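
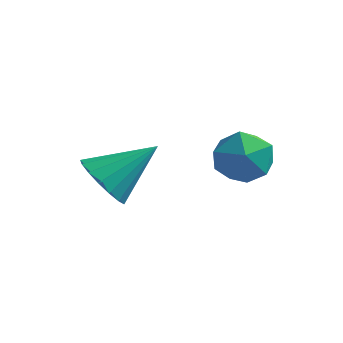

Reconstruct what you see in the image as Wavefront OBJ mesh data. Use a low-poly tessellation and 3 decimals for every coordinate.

v 2.184 0.772 -0.978
v 2.69 1.102 -1.813
v 3.39 -0.342 -0.687
v 3.896 -0.012 -1.522
v 3.818 0.596 -0.694
v 3.072 1.284 -0.874
v 3.008 -0.524 -1.626
v 2.262 0.164 -1.806
v 3.199 0.301 -2.214
v 3.699 0.993 -1.638
v 2.381 -0.233 -0.862
v 2.881 0.459 -0.286
v 0.097 -2.555 -1.331
v 0.687 -2.405 -2.087
v 1.263 -1.485 -0.209
v 0.385 -2.053 -2.109
v 0.018 -1.816 -1.954
v -0.332 -1.748 -1.656
v -0.583 -1.865 -1.283
v -0.678 -2.14 -0.921
v -0.596 -2.511 -0.654
v -0.355 -2.891 -0.541
v -0.01 -3.195 -0.609
v 0.359 -3.352 -0.843
v 0.668 -3.326 -1.189
v 0.846 -3.124 -1.567
v 0.853 -2.792 -1.891
f 1 12 6
f 1 6 2
f 1 2 8
f 1 8 11
f 1 11 12
f 2 6 10
f 6 12 5
f 12 11 3
f 11 8 7
f 8 2 9
f 4 10 5
f 4 5 3
f 4 3 7
f 4 7 9
f 4 9 10
f 5 10 6
f 3 5 12
f 7 3 11
f 9 7 8
f 10 9 2
f 14 13 16
f 14 16 15
f 16 13 17
f 16 17 15
f 17 13 18
f 17 18 15
f 18 13 19
f 18 19 15
f 19 13 20
f 19 20 15
f 20 13 21
f 20 21 15
f 21 13 22
f 21 22 15
f 22 13 23
f 22 23 15
f 23 13 24
f 23 24 15
f 24 13 25
f 24 25 15
f 25 13 26
f 25 26 15
f 26 13 27
f 26 27 15
f 27 13 14
f 27 14 15



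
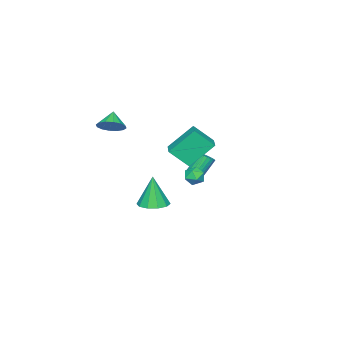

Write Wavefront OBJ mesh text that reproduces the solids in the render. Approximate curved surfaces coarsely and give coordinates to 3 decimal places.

v -2.832 -0.544 -1.465
v -2.392 -0.47 -1.219
v -3.107 -0.101 -0.049
v -3.548 -0.176 -0.295
v -2.429 -0.278 -1.302
v -3.144 0.091 -0.132
v -2.536 -0.132 -1.413
v -3.251 0.236 -0.243
v -2.694 -0.058 -1.534
v -3.409 0.31 -0.364
v -2.876 -0.068 -1.642
v -3.592 0.301 -0.472
v -3.051 -0.16 -1.72
v -3.766 0.208 -0.55
v -3.187 -0.319 -1.753
v -3.903 0.05 -0.583
v -3.263 -0.516 -1.737
v -3.978 -0.148 -0.567
v -3.264 -0.719 -1.674
v -3.979 -0.35 -0.504
v -3.19 -0.891 -1.575
v -3.905 -0.522 -0.405
v -3.055 -1.003 -1.456
v -3.77 -0.635 -0.286
v -2.881 -1.036 -1.34
v -3.596 -0.668 -0.17
v -2.698 -0.984 -1.244
v -3.414 -0.616 -0.075
v -2.539 -0.856 -1.188
v -3.255 -0.488 -0.018
v -2.431 -0.674 -1.179
v -3.146 -0.306 -0.009
v 1.868 2.271 2.166
v 2.379 1.334 3.162
v 0.883 3.197 3.544
v 1.394 2.26 4.539
v 2.826 3 2.361
v 3.337 2.063 3.356
v 1.841 3.926 3.738
v 2.352 2.989 4.734
v 0.523 2.336 0.785
v 0.961 1.895 0.982
v 0.339 1.765 -0.082
v 0.777 1.324 0.115
v 0.213 1.39 0.436
v 0.327 1.743 0.972
v 0.973 1.917 -0.072
v 1.087 2.27 0.464
v 1.239 1.636 0.453
v 0.769 1.311 0.767
v 0.531 2.349 0.133
v 0.061 2.024 0.447
v 1.216 -3.203 3.037
v 1.712 -3.853 3.181
v 0.504 -3.577 3.803
v 1.845 -3.548 3.453
v 1.81 -3.151 3.614
v 1.615 -2.768 3.62
v 1.313 -2.502 3.469
v 0.985 -2.423 3.203
v 0.719 -2.554 2.892
v 0.586 -2.859 2.62
v 0.621 -3.256 2.46
v 0.816 -3.639 2.454
v 1.118 -3.905 2.604
v 1.446 -3.983 2.871
v -2.092 -2.809 -4.184
v -1.577 -3.607 -4.208
v -2.248 -2.971 -2.136
v -1.208 -3.154 -4.144
v -1.177 -2.57 -4.096
v -1.496 -2.077 -4.081
v -2.042 -1.864 -4.106
v -2.608 -2.012 -4.16
v -2.977 -2.464 -4.224
v -3.008 -3.049 -4.272
v -2.689 -3.542 -4.287
v -2.142 -3.755 -4.262
f 2 1 5
f 2 5 3
f 3 5 6
f 3 6 4
f 5 1 7
f 5 7 6
f 6 7 8
f 6 8 4
f 7 1 9
f 7 9 8
f 8 9 10
f 8 10 4
f 9 1 11
f 9 11 10
f 10 11 12
f 10 12 4
f 11 1 13
f 11 13 12
f 12 13 14
f 12 14 4
f 13 1 15
f 13 15 14
f 14 15 16
f 14 16 4
f 15 1 17
f 15 17 16
f 16 17 18
f 16 18 4
f 17 1 19
f 17 19 18
f 18 19 20
f 18 20 4
f 19 1 21
f 19 21 20
f 20 21 22
f 20 22 4
f 21 1 23
f 21 23 22
f 22 23 24
f 22 24 4
f 23 1 25
f 23 25 24
f 24 25 26
f 24 26 4
f 25 1 27
f 25 27 26
f 26 27 28
f 26 28 4
f 27 1 29
f 27 29 28
f 28 29 30
f 28 30 4
f 29 1 31
f 29 31 30
f 30 31 32
f 30 32 4
f 31 1 2
f 31 2 32
f 32 2 3
f 32 3 4
f 34 36 33
f 37 34 33
f 33 36 35
f 35 37 33
f 34 40 36
f 38 34 37
f 38 40 34
f 36 40 35
f 39 37 35
f 35 40 39
f 39 38 37
f 40 38 39
f 41 52 46
f 41 46 42
f 41 42 48
f 41 48 51
f 41 51 52
f 42 46 50
f 46 52 45
f 52 51 43
f 51 48 47
f 48 42 49
f 44 50 45
f 44 45 43
f 44 43 47
f 44 47 49
f 44 49 50
f 45 50 46
f 43 45 52
f 47 43 51
f 49 47 48
f 50 49 42
f 54 53 56
f 54 56 55
f 56 53 57
f 56 57 55
f 57 53 58
f 57 58 55
f 58 53 59
f 58 59 55
f 59 53 60
f 59 60 55
f 60 53 61
f 60 61 55
f 61 53 62
f 61 62 55
f 62 53 63
f 62 63 55
f 63 53 64
f 63 64 55
f 64 53 65
f 64 65 55
f 65 53 66
f 65 66 55
f 66 53 54
f 66 54 55
f 68 67 70
f 68 70 69
f 70 67 71
f 70 71 69
f 71 67 72
f 71 72 69
f 72 67 73
f 72 73 69
f 73 67 74
f 73 74 69
f 74 67 75
f 74 75 69
f 75 67 76
f 75 76 69
f 76 67 77
f 76 77 69
f 77 67 78
f 77 78 69
f 78 67 68
f 78 68 69



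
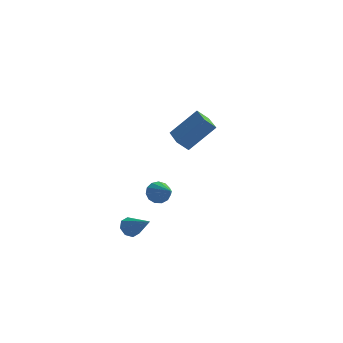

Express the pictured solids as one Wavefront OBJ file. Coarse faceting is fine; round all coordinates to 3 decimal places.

v 0.376 -0.704 -4.273
v 0.686 -0.924 -4.86
v 1.844 -1.056 -3.367
v 0.758 -0.4 -4.774
v 0.607 -0.054 -4.394
v 0.32 -0.089 -3.943
v 0.066 -0.484 -3.685
v -0.006 -1.008 -3.771
v 0.145 -1.354 -4.151
v 0.432 -1.319 -4.602
v 2.115 0.545 2.72
v 3.212 1.532 4.241
v 2.578 0.996 2.093
v 3.674 1.984 3.615
v 3.306 -0.724 2.685
v 4.402 0.264 4.207
v 3.768 -0.272 2.059
v 4.865 0.715 3.58
v -0.833 4.174 -3.712
v -0.377 4.454 -4.307
v 0.493 3.426 -3.048
v -0.365 4.765 -3.98
v -0.502 4.888 -3.569
v -0.743 4.784 -3.203
v -1.013 4.487 -2.998
v -1.226 4.09 -3.021
v -1.314 3.72 -3.262
v -1.249 3.494 -3.647
v -1.052 3.484 -4.052
v -0.785 3.692 -4.349
v -0.533 4.054 -4.444
f 2 1 4
f 2 4 3
f 4 1 5
f 4 5 3
f 5 1 6
f 5 6 3
f 6 1 7
f 6 7 3
f 7 1 8
f 7 8 3
f 8 1 9
f 8 9 3
f 9 1 10
f 9 10 3
f 10 1 2
f 10 2 3
f 12 14 11
f 15 12 11
f 11 14 13
f 13 15 11
f 12 18 14
f 16 12 15
f 16 18 12
f 14 18 13
f 17 15 13
f 13 18 17
f 17 16 15
f 18 16 17
f 20 19 22
f 20 22 21
f 22 19 23
f 22 23 21
f 23 19 24
f 23 24 21
f 24 19 25
f 24 25 21
f 25 19 26
f 25 26 21
f 26 19 27
f 26 27 21
f 27 19 28
f 27 28 21
f 28 19 29
f 28 29 21
f 29 19 30
f 29 30 21
f 30 19 31
f 30 31 21
f 31 19 20
f 31 20 21



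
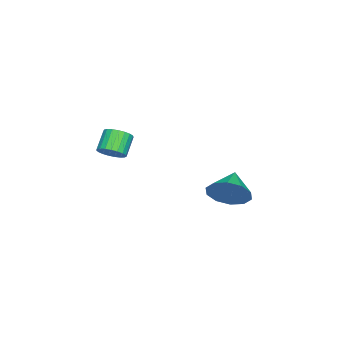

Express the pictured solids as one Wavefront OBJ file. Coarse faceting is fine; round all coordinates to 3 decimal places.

v 0.243 3.958 -0.259
v 0.639 3.425 0.475
v -0.983 3.842 0.319
v 0.66 4.015 0.637
v 0.521 4.583 0.457
v 0.276 4.912 0.003
v 0.018 4.877 -0.55
v -0.154 4.491 -0.993
v -0.174 3.902 -1.155
v -0.036 3.334 -0.975
v 0.21 3.004 -0.521
v 0.467 3.039 0.032
v -0.4 -1.402 0.826
v -0.041 -0.981 1.186
v -0.842 -0.957 1.955
v -1.2 -1.378 1.594
v -0.187 -0.811 1.029
v -0.988 -0.787 1.797
v -0.37 -0.743 0.836
v -1.171 -0.719 1.604
v -0.558 -0.788 0.641
v -1.359 -0.765 1.41
v -0.719 -0.94 0.479
v -1.52 -0.917 1.247
v -0.824 -1.172 0.376
v -1.625 -1.148 1.144
v -0.856 -1.444 0.351
v -1.657 -1.42 1.12
v -0.809 -1.708 0.408
v -1.61 -1.684 1.177
v -0.691 -1.919 0.538
v -1.492 -1.895 1.306
v -0.523 -2.041 0.717
v -1.324 -2.017 1.485
v -0.333 -2.053 0.915
v -1.134 -2.029 1.683
v -0.155 -1.951 1.098
v -0.956 -1.928 1.866
v -0.019 -1.755 1.233
v -0.82 -1.731 2.002
v 0.051 -1.498 1.298
v -0.75 -1.474 2.067
v 0.043 -1.224 1.282
v -0.758 -1.2 2.05
f 2 1 4
f 2 4 3
f 4 1 5
f 4 5 3
f 5 1 6
f 5 6 3
f 6 1 7
f 6 7 3
f 7 1 8
f 7 8 3
f 8 1 9
f 8 9 3
f 9 1 10
f 9 10 3
f 10 1 11
f 10 11 3
f 11 1 12
f 11 12 3
f 12 1 2
f 12 2 3
f 14 13 17
f 14 17 15
f 15 17 18
f 15 18 16
f 17 13 19
f 17 19 18
f 18 19 20
f 18 20 16
f 19 13 21
f 19 21 20
f 20 21 22
f 20 22 16
f 21 13 23
f 21 23 22
f 22 23 24
f 22 24 16
f 23 13 25
f 23 25 24
f 24 25 26
f 24 26 16
f 25 13 27
f 25 27 26
f 26 27 28
f 26 28 16
f 27 13 29
f 27 29 28
f 28 29 30
f 28 30 16
f 29 13 31
f 29 31 30
f 30 31 32
f 30 32 16
f 31 13 33
f 31 33 32
f 32 33 34
f 32 34 16
f 33 13 35
f 33 35 34
f 34 35 36
f 34 36 16
f 35 13 37
f 35 37 36
f 36 37 38
f 36 38 16
f 37 13 39
f 37 39 38
f 38 39 40
f 38 40 16
f 39 13 41
f 39 41 40
f 40 41 42
f 40 42 16
f 41 13 43
f 41 43 42
f 42 43 44
f 42 44 16
f 43 13 14
f 43 14 44
f 44 14 15
f 44 15 16



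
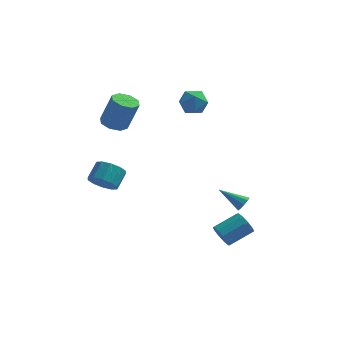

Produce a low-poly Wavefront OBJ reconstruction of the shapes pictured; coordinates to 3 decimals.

v -0.692 1.308 3.389
v -0.007 1.596 2.82
v 0.327 0.604 4.26
v 1.012 0.892 3.691
v 0.555 1.511 4.224
v -0.075 1.946 3.685
v 0.395 0.254 3.395
v -0.235 0.689 2.856
v 0.665 0.945 2.824
v 0.764 1.721 3.336
v -0.444 0.479 3.744
v -0.345 1.255 4.256
v 3.159 0.33 -3.945
v 3.401 0.115 -3.5
v 1.701 0.53 -3.055
v 3.449 0.488 -3.505
v 3.362 0.787 -3.716
v 3.179 0.872 -4.034
v 2.988 0.704 -4.31
v 2.876 0.36 -4.416
v 2.897 0.002 -4.301
v 3.041 -0.202 -4.019
v 3.24 -0.157 -3.703
v -4.181 0.293 1.86
v -3.395 0.212 1.575
v -2.713 0.227 3.455
v -3.499 0.307 3.74
v -3.573 0.827 1.635
v -2.891 0.842 3.515
v -4.108 1.129 1.827
v -3.425 1.143 3.707
v -4.685 0.941 2.038
v -4.002 0.955 3.918
v -4.967 0.373 2.145
v -4.285 0.388 4.025
v -4.789 -0.242 2.085
v -4.107 -0.227 3.965
v -4.255 -0.543 1.893
v -3.572 -0.529 3.773
v -3.678 -0.355 1.682
v -2.995 -0.341 3.562
v 2.481 -3.59 -4.166
v 2.887 -3.63 -4.819
v 4.086 -2.75 -4.127
v 3.679 -2.71 -3.474
v 2.613 -3.241 -4.839
v 3.812 -2.361 -4.147
v 2.289 -2.985 -4.603
v 3.488 -2.106 -3.911
v 2.038 -2.96 -4.199
v 3.237 -2.081 -3.507
v 1.956 -3.176 -3.783
v 3.155 -2.297 -3.091
v 2.074 -3.55 -3.513
v 3.273 -2.67 -2.821
v 2.348 -3.939 -3.493
v 3.547 -3.059 -2.801
v 2.672 -4.194 -3.729
v 3.871 -3.315 -3.037
v 2.923 -4.219 -4.133
v 4.122 -3.34 -3.441
v 3.005 -4.003 -4.549
v 4.204 -3.124 -3.857
v -3.895 -4.134 -0.334
v -3.277 -4.652 0.066
v -2.988 -3.744 0.795
v -3.605 -3.226 0.394
v -3.032 -4.39 -0.359
v -2.742 -3.481 0.37
v -3.117 -4.03 -0.774
v -2.827 -3.121 -0.046
v -3.498 -3.71 -1.022
v -3.209 -2.801 -0.293
v -4.032 -3.552 -1.006
v -3.742 -2.643 -0.278
v -4.512 -3.616 -0.735
v -4.223 -2.708 -0.006
v -4.758 -3.879 -0.31
v -4.468 -2.97 0.419
v -4.673 -4.239 0.106
v -4.383 -3.33 0.834
v -4.291 -4.559 0.353
v -4.002 -3.65 1.082
v -3.758 -4.717 0.338
v -3.468 -3.808 1.066
f 1 12 6
f 1 6 2
f 1 2 8
f 1 8 11
f 1 11 12
f 2 6 10
f 6 12 5
f 12 11 3
f 11 8 7
f 8 2 9
f 4 10 5
f 4 5 3
f 4 3 7
f 4 7 9
f 4 9 10
f 5 10 6
f 3 5 12
f 7 3 11
f 9 7 8
f 10 9 2
f 14 13 16
f 14 16 15
f 16 13 17
f 16 17 15
f 17 13 18
f 17 18 15
f 18 13 19
f 18 19 15
f 19 13 20
f 19 20 15
f 20 13 21
f 20 21 15
f 21 13 22
f 21 22 15
f 22 13 23
f 22 23 15
f 23 13 14
f 23 14 15
f 25 24 28
f 25 28 26
f 26 28 29
f 26 29 27
f 28 24 30
f 28 30 29
f 29 30 31
f 29 31 27
f 30 24 32
f 30 32 31
f 31 32 33
f 31 33 27
f 32 24 34
f 32 34 33
f 33 34 35
f 33 35 27
f 34 24 36
f 34 36 35
f 35 36 37
f 35 37 27
f 36 24 38
f 36 38 37
f 37 38 39
f 37 39 27
f 38 24 40
f 38 40 39
f 39 40 41
f 39 41 27
f 40 24 25
f 40 25 41
f 41 25 26
f 41 26 27
f 43 42 46
f 43 46 44
f 44 46 47
f 44 47 45
f 46 42 48
f 46 48 47
f 47 48 49
f 47 49 45
f 48 42 50
f 48 50 49
f 49 50 51
f 49 51 45
f 50 42 52
f 50 52 51
f 51 52 53
f 51 53 45
f 52 42 54
f 52 54 53
f 53 54 55
f 53 55 45
f 54 42 56
f 54 56 55
f 55 56 57
f 55 57 45
f 56 42 58
f 56 58 57
f 57 58 59
f 57 59 45
f 58 42 60
f 58 60 59
f 59 60 61
f 59 61 45
f 60 42 62
f 60 62 61
f 61 62 63
f 61 63 45
f 62 42 43
f 62 43 63
f 63 43 44
f 63 44 45
f 65 64 68
f 65 68 66
f 66 68 69
f 66 69 67
f 68 64 70
f 68 70 69
f 69 70 71
f 69 71 67
f 70 64 72
f 70 72 71
f 71 72 73
f 71 73 67
f 72 64 74
f 72 74 73
f 73 74 75
f 73 75 67
f 74 64 76
f 74 76 75
f 75 76 77
f 75 77 67
f 76 64 78
f 76 78 77
f 77 78 79
f 77 79 67
f 78 64 80
f 78 80 79
f 79 80 81
f 79 81 67
f 80 64 82
f 80 82 81
f 81 82 83
f 81 83 67
f 82 64 84
f 82 84 83
f 83 84 85
f 83 85 67
f 84 64 65
f 84 65 85
f 85 65 66
f 85 66 67



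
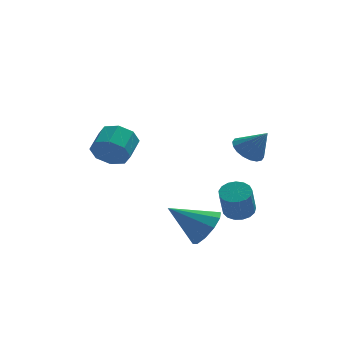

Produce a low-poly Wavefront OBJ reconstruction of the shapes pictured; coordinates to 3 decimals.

v -3.698 1.965 -0.5
v -3.011 1.943 -1.241
v -2.436 3.033 -0.74
v -3.122 3.055 0
v -3.635 2.359 -1.428
v -3.06 3.448 -0.928
v -4.296 2.544 -1.072
v -3.721 3.634 -0.572
v -4.606 2.39 -0.381
v -4.031 3.48 0.12
v -4.384 1.987 0.24
v -3.809 3.077 0.741
v -3.76 1.572 0.428
v -3.185 2.661 0.928
v -3.099 1.386 0.072
v -2.524 2.476 0.572
v -2.789 1.54 -0.62
v -2.214 2.63 -0.119
v 1.802 -3.226 1.724
v 2.494 -3.323 1.24
v 2.558 -3.694 2.896
v 2.525 -2.966 1.361
v 2.414 -2.661 1.555
v 2.181 -2.468 1.782
v 1.874 -2.425 1.998
v 1.552 -2.541 2.16
v 1.279 -2.792 2.235
v 1.111 -3.13 2.209
v 1.079 -3.486 2.088
v 1.19 -3.792 1.894
v 1.423 -3.985 1.667
v 1.731 -4.028 1.451
v 2.052 -3.912 1.289
v 2.325 -3.661 1.214
v 1.996 -0.404 -3.515
v 2.758 -0.525 -3.405
v 2.447 -1.138 -1.916
v 1.684 -1.016 -2.025
v 2.703 -0.18 -3.274
v 2.392 -0.792 -1.785
v 2.486 0.114 -3.199
v 2.175 -0.498 -1.71
v 2.157 0.29 -3.196
v 1.845 -0.323 -1.707
v 1.79 0.306 -3.266
v 1.479 -0.306 -1.776
v 1.471 0.16 -3.392
v 1.159 -0.452 -1.903
v 1.272 -0.115 -3.547
v 0.96 -0.727 -2.058
v 1.239 -0.457 -3.695
v 0.927 -1.069 -2.206
v 1.379 -0.786 -3.801
v 1.067 -1.398 -2.312
v 1.66 -1.028 -3.841
v 1.349 -1.64 -2.352
v 2.019 -1.127 -3.807
v 1.707 -1.739 -2.318
v 2.372 -1.06 -3.706
v 2.06 -1.672 -2.216
v 2.639 -0.843 -3.561
v 2.327 -1.455 -2.071
v 0.032 -2.932 -3.243
v 0.537 -3.419 -2.396
v -1.672 -2.568 -2.017
v 0.69 -2.757 -2.379
v 0.592 -2.161 -2.692
v 0.28 -1.86 -3.216
v -0.127 -1.969 -3.75
v -0.473 -2.445 -4.09
v -0.626 -3.107 -4.106
v -0.528 -3.702 -3.793
v -0.216 -4.003 -3.269
v 0.191 -3.895 -2.736
f 2 1 5
f 2 5 3
f 3 5 6
f 3 6 4
f 5 1 7
f 5 7 6
f 6 7 8
f 6 8 4
f 7 1 9
f 7 9 8
f 8 9 10
f 8 10 4
f 9 1 11
f 9 11 10
f 10 11 12
f 10 12 4
f 11 1 13
f 11 13 12
f 12 13 14
f 12 14 4
f 13 1 15
f 13 15 14
f 14 15 16
f 14 16 4
f 15 1 17
f 15 17 16
f 16 17 18
f 16 18 4
f 17 1 2
f 17 2 18
f 18 2 3
f 18 3 4
f 20 19 22
f 20 22 21
f 22 19 23
f 22 23 21
f 23 19 24
f 23 24 21
f 24 19 25
f 24 25 21
f 25 19 26
f 25 26 21
f 26 19 27
f 26 27 21
f 27 19 28
f 27 28 21
f 28 19 29
f 28 29 21
f 29 19 30
f 29 30 21
f 30 19 31
f 30 31 21
f 31 19 32
f 31 32 21
f 32 19 33
f 32 33 21
f 33 19 34
f 33 34 21
f 34 19 20
f 34 20 21
f 36 35 39
f 36 39 37
f 37 39 40
f 37 40 38
f 39 35 41
f 39 41 40
f 40 41 42
f 40 42 38
f 41 35 43
f 41 43 42
f 42 43 44
f 42 44 38
f 43 35 45
f 43 45 44
f 44 45 46
f 44 46 38
f 45 35 47
f 45 47 46
f 46 47 48
f 46 48 38
f 47 35 49
f 47 49 48
f 48 49 50
f 48 50 38
f 49 35 51
f 49 51 50
f 50 51 52
f 50 52 38
f 51 35 53
f 51 53 52
f 52 53 54
f 52 54 38
f 53 35 55
f 53 55 54
f 54 55 56
f 54 56 38
f 55 35 57
f 55 57 56
f 56 57 58
f 56 58 38
f 57 35 59
f 57 59 58
f 58 59 60
f 58 60 38
f 59 35 61
f 59 61 60
f 60 61 62
f 60 62 38
f 61 35 36
f 61 36 62
f 62 36 37
f 62 37 38
f 64 63 66
f 64 66 65
f 66 63 67
f 66 67 65
f 67 63 68
f 67 68 65
f 68 63 69
f 68 69 65
f 69 63 70
f 69 70 65
f 70 63 71
f 70 71 65
f 71 63 72
f 71 72 65
f 72 63 73
f 72 73 65
f 73 63 74
f 73 74 65
f 74 63 64
f 74 64 65



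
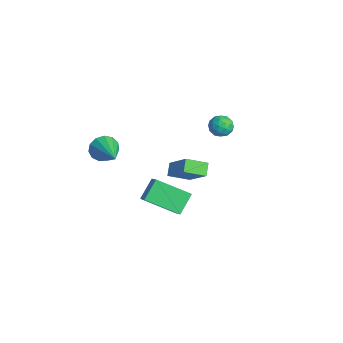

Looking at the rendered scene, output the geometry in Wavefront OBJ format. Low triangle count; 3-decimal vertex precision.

v -1.107 1.619 3.362
v -0.692 1.294 3.797
v -1.968 1.406 4.023
v -1.553 1.081 4.458
v -1.507 1.759 4.383
v -0.975 1.89 3.975
v -1.685 0.81 3.845
v -1.153 0.941 3.437
v -1.05 0.794 4.096
v -0.94 1.38 4.429
v -1.72 1.32 3.391
v -1.61 1.906 3.724
v -0.824 1.475 3.522
v -1.836 1.225 4.298
v -1.809 1.623 4.254
v -1.565 1.432 4.51
v -0.99 1.826 3.626
v -0.746 1.635 3.882
v -1.225 1.908 4.226
v -1.914 1.065 3.938
v -1.67 0.874 4.194
v -1.095 1.268 3.31
v -0.851 1.077 3.566
v -1.435 0.792 3.594
v -0.791 0.99 3.953
v -1.297 0.865 4.341
v -1.374 0.705 3.981
v -1.061 0.783 3.741
v -0.726 1.335 4.149
v -1.232 1.21 4.537
v -1.204 1.608 4.493
v -0.892 1.686 4.253
v -0.936 1.041 4.324
v -1.428 1.49 3.283
v -1.934 1.365 3.671
v -1.768 1.014 3.567
v -1.456 1.092 3.327
v -1.363 1.835 3.479
v -1.869 1.71 3.867
v -1.599 1.917 4.079
v -1.286 1.995 3.839
v -1.724 1.659 3.496
v 2.34 -4.155 3.049
v 1.795 -3.345 3.86
v 1.33 -3.985 2.2
v 0.785 -3.174 3.011
v 3.275 -2.706 2.229
v 2.73 -1.895 3.04
v 2.265 -2.535 1.38
v 1.72 -1.725 2.191
v -4.747 -3.652 0.983
v -4.487 -4.012 0.293
v -2.773 -3.748 1.777
v -4.439 -3.557 0.229
v -4.489 -3.132 0.404
v -4.621 -2.873 0.763
v -4.793 -2.861 1.191
v -4.95 -3.1 1.554
v -5.043 -3.515 1.735
v -5.042 -3.973 1.677
v -4.947 -4.33 1.399
v -4.789 -4.471 0.989
v -4.617 -4.353 0.576
v -2.274 0.08 -0.772
v -2.536 -1.042 -0.286
v -2.817 0.415 -0.289
v -3.078 -0.706 0.197
v -0.802 0.366 0.683
v -1.063 -0.755 1.169
v -1.344 0.702 1.166
v -1.606 -0.42 1.652
f 1 38 17
f 38 12 41
f 17 41 6
f 38 41 17
f 1 17 13
f 17 6 18
f 13 18 2
f 17 18 13
f 1 13 22
f 13 2 23
f 22 23 8
f 13 23 22
f 1 22 34
f 22 8 37
f 34 37 11
f 22 37 34
f 1 34 38
f 34 11 42
f 38 42 12
f 34 42 38
f 2 18 29
f 18 6 32
f 29 32 10
f 18 32 29
f 6 41 19
f 41 12 40
f 19 40 5
f 41 40 19
f 12 42 39
f 42 11 35
f 39 35 3
f 42 35 39
f 11 37 36
f 37 8 24
f 36 24 7
f 37 24 36
f 8 23 28
f 23 2 25
f 28 25 9
f 23 25 28
f 4 30 16
f 30 10 31
f 16 31 5
f 30 31 16
f 4 16 14
f 16 5 15
f 14 15 3
f 16 15 14
f 4 14 21
f 14 3 20
f 21 20 7
f 14 20 21
f 4 21 26
f 21 7 27
f 26 27 9
f 21 27 26
f 4 26 30
f 26 9 33
f 30 33 10
f 26 33 30
f 5 31 19
f 31 10 32
f 19 32 6
f 31 32 19
f 3 15 39
f 15 5 40
f 39 40 12
f 15 40 39
f 7 20 36
f 20 3 35
f 36 35 11
f 20 35 36
f 9 27 28
f 27 7 24
f 28 24 8
f 27 24 28
f 10 33 29
f 33 9 25
f 29 25 2
f 33 25 29
f 44 46 43
f 47 44 43
f 43 46 45
f 45 47 43
f 44 50 46
f 48 44 47
f 48 50 44
f 46 50 45
f 49 47 45
f 45 50 49
f 49 48 47
f 50 48 49
f 52 51 54
f 52 54 53
f 54 51 55
f 54 55 53
f 55 51 56
f 55 56 53
f 56 51 57
f 56 57 53
f 57 51 58
f 57 58 53
f 58 51 59
f 58 59 53
f 59 51 60
f 59 60 53
f 60 51 61
f 60 61 53
f 61 51 62
f 61 62 53
f 62 51 63
f 62 63 53
f 63 51 52
f 63 52 53
f 65 67 64
f 68 65 64
f 64 67 66
f 66 68 64
f 65 71 67
f 69 65 68
f 69 71 65
f 67 71 66
f 70 68 66
f 66 71 70
f 70 69 68
f 71 69 70



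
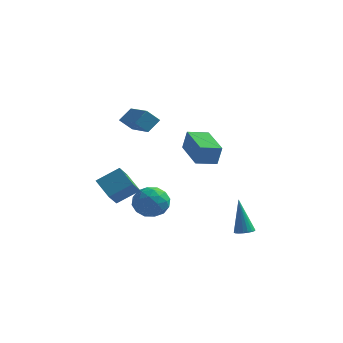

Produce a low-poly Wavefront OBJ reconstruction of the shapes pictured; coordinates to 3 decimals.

v -2.951 -0.354 -1.938
v -3.999 0.292 -1.173
v -2.964 0.607 -2.767
v -4.012 1.253 -2.002
v -1.908 0.367 -1.118
v -2.956 1.013 -0.353
v -1.921 1.328 -1.947
v -2.969 1.974 -1.182
v 3.851 1.491 -4.014
v 4.398 1.525 -3.898
v 3.389 1.789 -1.926
v 4.336 1.762 -3.946
v 4.179 1.945 -4.007
v 3.956 2.038 -4.069
v 3.713 2.023 -4.121
v 3.497 1.902 -4.152
v 3.351 1.7 -4.155
v 3.305 1.456 -4.131
v 3.366 1.219 -4.083
v 3.524 1.036 -4.022
v 3.747 0.943 -3.959
v 3.99 0.959 -3.908
v 4.206 1.079 -3.877
v 4.351 1.282 -3.874
v -0.044 2.508 1.045
v 0.232 2.48 2.203
v 0.838 3.314 0.854
v 1.115 3.285 2.011
v 1.365 0.875 0.669
v 1.642 0.846 1.826
v 2.248 1.68 0.477
v 2.524 1.652 1.635
v -0.564 -0.695 3.115
v -1.125 -1.077 3.794
v -2.077 0.702 2.654
v -2.637 0.32 3.333
v -0.183 -0.06 3.787
v -0.743 -0.442 4.466
v -1.695 1.337 3.326
v -2.256 0.955 4.005
v -2.58 1.83 -2.709
v -2.247 2.308 -3.622
v -0.913 1.532 -2.258
v -0.58 2.01 -3.171
v -1.039 2.6 -2.387
v -2.069 2.784 -2.666
v -1.091 1.056 -3.214
v -2.121 1.24 -3.493
v -1.327 1.829 -3.934
v -1.294 2.784 -3.423
v -1.866 1.056 -2.457
v -1.833 2.011 -1.946
v -2.56 2.095 -3.206
v -0.6 1.745 -2.674
v -0.87 2.091 -2.214
v -0.674 2.372 -2.75
v -2.455 2.375 -2.643
v -2.259 2.656 -3.18
v -1.549 2.828 -2.454
v -0.901 1.184 -2.7
v -0.705 1.465 -3.237
v -2.486 1.468 -3.13
v -2.29 1.749 -3.666
v -1.611 1.012 -3.426
v -1.823 2.095 -3.926
v -0.843 1.919 -3.66
v -1.144 1.359 -3.685
v -1.749 1.467 -3.85
v -1.804 2.656 -3.625
v -0.824 2.48 -3.36
v -1.094 2.827 -2.899
v -1.699 2.936 -3.063
v -1.263 2.374 -3.808
v -2.336 1.36 -2.52
v -1.356 1.184 -2.255
v -1.461 0.904 -2.817
v -2.066 1.013 -2.981
v -2.317 1.921 -2.22
v -1.337 1.745 -1.954
v -1.411 2.373 -2.03
v -2.016 2.481 -2.195
v -1.897 1.466 -2.072
f 2 4 1
f 5 2 1
f 1 4 3
f 3 5 1
f 2 8 4
f 6 2 5
f 6 8 2
f 4 8 3
f 7 5 3
f 3 8 7
f 7 6 5
f 8 6 7
f 10 9 12
f 10 12 11
f 12 9 13
f 12 13 11
f 13 9 14
f 13 14 11
f 14 9 15
f 14 15 11
f 15 9 16
f 15 16 11
f 16 9 17
f 16 17 11
f 17 9 18
f 17 18 11
f 18 9 19
f 18 19 11
f 19 9 20
f 19 20 11
f 20 9 21
f 20 21 11
f 21 9 22
f 21 22 11
f 22 9 23
f 22 23 11
f 23 9 24
f 23 24 11
f 24 9 10
f 24 10 11
f 26 28 25
f 29 26 25
f 25 28 27
f 27 29 25
f 26 32 28
f 30 26 29
f 30 32 26
f 28 32 27
f 31 29 27
f 27 32 31
f 31 30 29
f 32 30 31
f 34 36 33
f 37 34 33
f 33 36 35
f 35 37 33
f 34 40 36
f 38 34 37
f 38 40 34
f 36 40 35
f 39 37 35
f 35 40 39
f 39 38 37
f 40 38 39
f 41 78 57
f 78 52 81
f 57 81 46
f 78 81 57
f 41 57 53
f 57 46 58
f 53 58 42
f 57 58 53
f 41 53 62
f 53 42 63
f 62 63 48
f 53 63 62
f 41 62 74
f 62 48 77
f 74 77 51
f 62 77 74
f 41 74 78
f 74 51 82
f 78 82 52
f 74 82 78
f 42 58 69
f 58 46 72
f 69 72 50
f 58 72 69
f 46 81 59
f 81 52 80
f 59 80 45
f 81 80 59
f 52 82 79
f 82 51 75
f 79 75 43
f 82 75 79
f 51 77 76
f 77 48 64
f 76 64 47
f 77 64 76
f 48 63 68
f 63 42 65
f 68 65 49
f 63 65 68
f 44 70 56
f 70 50 71
f 56 71 45
f 70 71 56
f 44 56 54
f 56 45 55
f 54 55 43
f 56 55 54
f 44 54 61
f 54 43 60
f 61 60 47
f 54 60 61
f 44 61 66
f 61 47 67
f 66 67 49
f 61 67 66
f 44 66 70
f 66 49 73
f 70 73 50
f 66 73 70
f 45 71 59
f 71 50 72
f 59 72 46
f 71 72 59
f 43 55 79
f 55 45 80
f 79 80 52
f 55 80 79
f 47 60 76
f 60 43 75
f 76 75 51
f 60 75 76
f 49 67 68
f 67 47 64
f 68 64 48
f 67 64 68
f 50 73 69
f 73 49 65
f 69 65 42
f 73 65 69



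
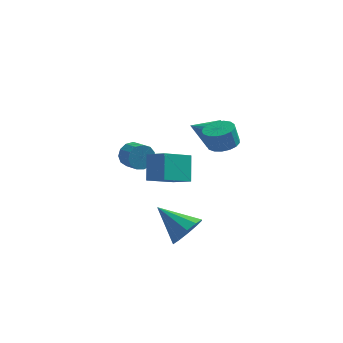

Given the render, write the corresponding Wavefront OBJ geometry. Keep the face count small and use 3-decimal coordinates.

v -2.185 1.701 0.064
v -1.71 1.788 -0.612
v -1.061 0.986 -0.26
v -1.535 0.899 0.416
v -1.532 2.075 -0.288
v -0.883 1.273 0.064
v -1.561 2.242 0.148
v -0.912 1.441 0.5
v -1.788 2.238 0.557
v -1.139 1.437 0.909
v -2.141 2.064 0.809
v -1.492 1.262 1.161
v -2.508 1.774 0.825
v -1.858 0.972 1.177
v -2.772 1.461 0.599
v -2.122 0.659 0.951
v -2.849 1.224 0.204
v -2.2 0.422 0.556
v -2.716 1.138 -0.237
v -2.067 0.337 0.116
v -2.414 1.232 -0.581
v -1.765 0.43 -0.229
v -2.039 1.474 -0.721
v -1.39 0.672 -0.369
v 2.966 -1.018 3.151
v 3.815 -1.133 3.353
v 3.543 -1.137 4.491
v 2.694 -1.022 4.289
v 3.769 -0.714 3.344
v 3.497 -0.719 4.482
v 3.54 -0.365 3.291
v 3.268 -0.37 4.429
v 3.179 -0.166 3.205
v 2.907 -0.17 4.343
v 2.769 -0.161 3.107
v 2.497 -0.166 4.245
v 2.405 -0.353 3.019
v 2.133 -0.357 4.157
v 2.169 -0.697 2.962
v 1.897 -0.701 4.1
v 2.115 -1.115 2.947
v 1.843 -1.119 4.085
v 2.257 -1.51 2.98
v 1.985 -1.514 4.118
v 2.561 -1.793 3.051
v 2.289 -1.797 4.189
v 2.958 -1.898 3.146
v 2.686 -1.902 4.284
v 3.356 -1.801 3.241
v 3.084 -1.806 4.379
v 3.666 -1.525 3.316
v 3.394 -1.53 4.454
v 2.173 2.628 1.424
v 2.572 2.164 2.177
v 0.907 2.532 2.036
v 2.594 2.651 2.298
v 2.503 3.132 2.184
v 2.323 3.477 1.867
v 2.104 3.595 1.431
v 1.903 3.454 0.993
v 1.775 3.091 0.671
v 1.753 2.604 0.55
v 1.844 2.124 0.664
v 2.023 1.778 0.981
v 2.243 1.66 1.417
v 2.444 1.802 1.855
v 1.425 -4.189 -1.563
v 1.896 -4.506 -0.62
v -0.225 -3.291 -0.437
v 2.129 -3.886 -0.774
v 2.093 -3.382 -1.229
v 1.802 -3.186 -1.811
v 1.367 -3.374 -2.299
v 0.954 -3.873 -2.505
v 0.721 -4.493 -2.352
v 0.757 -4.997 -1.897
v 1.048 -5.192 -1.315
v 1.483 -5.005 -0.827
v 0.142 -3.374 1.801
v 0.045 -2.323 3.082
v -0.839 -2.826 1.277
v -0.936 -1.775 2.558
v 1.396 -2.065 0.822
v 1.299 -1.014 2.103
v 0.415 -1.517 0.298
v 0.318 -0.466 1.579
f 2 1 5
f 2 5 3
f 3 5 6
f 3 6 4
f 5 1 7
f 5 7 6
f 6 7 8
f 6 8 4
f 7 1 9
f 7 9 8
f 8 9 10
f 8 10 4
f 9 1 11
f 9 11 10
f 10 11 12
f 10 12 4
f 11 1 13
f 11 13 12
f 12 13 14
f 12 14 4
f 13 1 15
f 13 15 14
f 14 15 16
f 14 16 4
f 15 1 17
f 15 17 16
f 16 17 18
f 16 18 4
f 17 1 19
f 17 19 18
f 18 19 20
f 18 20 4
f 19 1 21
f 19 21 20
f 20 21 22
f 20 22 4
f 21 1 23
f 21 23 22
f 22 23 24
f 22 24 4
f 23 1 2
f 23 2 24
f 24 2 3
f 24 3 4
f 26 25 29
f 26 29 27
f 27 29 30
f 27 30 28
f 29 25 31
f 29 31 30
f 30 31 32
f 30 32 28
f 31 25 33
f 31 33 32
f 32 33 34
f 32 34 28
f 33 25 35
f 33 35 34
f 34 35 36
f 34 36 28
f 35 25 37
f 35 37 36
f 36 37 38
f 36 38 28
f 37 25 39
f 37 39 38
f 38 39 40
f 38 40 28
f 39 25 41
f 39 41 40
f 40 41 42
f 40 42 28
f 41 25 43
f 41 43 42
f 42 43 44
f 42 44 28
f 43 25 45
f 43 45 44
f 44 45 46
f 44 46 28
f 45 25 47
f 45 47 46
f 46 47 48
f 46 48 28
f 47 25 49
f 47 49 48
f 48 49 50
f 48 50 28
f 49 25 51
f 49 51 50
f 50 51 52
f 50 52 28
f 51 25 26
f 51 26 52
f 52 26 27
f 52 27 28
f 54 53 56
f 54 56 55
f 56 53 57
f 56 57 55
f 57 53 58
f 57 58 55
f 58 53 59
f 58 59 55
f 59 53 60
f 59 60 55
f 60 53 61
f 60 61 55
f 61 53 62
f 61 62 55
f 62 53 63
f 62 63 55
f 63 53 64
f 63 64 55
f 64 53 65
f 64 65 55
f 65 53 66
f 65 66 55
f 66 53 54
f 66 54 55
f 68 67 70
f 68 70 69
f 70 67 71
f 70 71 69
f 71 67 72
f 71 72 69
f 72 67 73
f 72 73 69
f 73 67 74
f 73 74 69
f 74 67 75
f 74 75 69
f 75 67 76
f 75 76 69
f 76 67 77
f 76 77 69
f 77 67 78
f 77 78 69
f 78 67 68
f 78 68 69
f 80 82 79
f 83 80 79
f 79 82 81
f 81 83 79
f 80 86 82
f 84 80 83
f 84 86 80
f 82 86 81
f 85 83 81
f 81 86 85
f 85 84 83
f 86 84 85



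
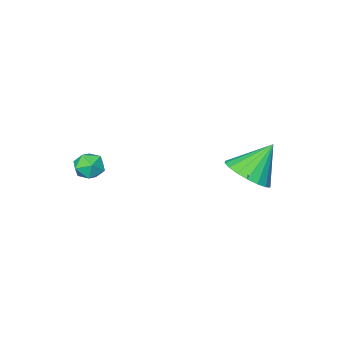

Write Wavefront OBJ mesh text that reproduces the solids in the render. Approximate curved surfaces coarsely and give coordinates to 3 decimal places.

v 3.23 -0.259 -2.318
v 3.549 -0.712 -1.884
v 2.231 -0.768 -2.116
v 2.55 -1.221 -1.682
v 2.489 -0.543 -1.501
v 3.107 -0.229 -1.625
v 2.673 -1.251 -2.375
v 3.291 -0.937 -2.499
v 3.205 -1.326 -1.918
v 3.091 -0.888 -1.378
v 2.689 -0.592 -2.622
v 2.575 -0.154 -2.082
v -1.752 3.093 -2.289
v -0.922 2.993 -1.638
v -2.808 3.307 -0.911
v -0.935 3.457 -1.72
v -1.11 3.849 -1.914
v -1.412 4.092 -2.183
v -1.782 4.137 -2.473
v -2.145 3.975 -2.727
v -2.431 3.639 -2.894
v -2.582 3.194 -2.941
v -2.568 2.73 -2.859
v -2.393 2.338 -2.664
v -2.091 2.095 -2.395
v -1.722 2.05 -2.105
v -1.358 2.212 -1.852
v -1.073 2.548 -1.685
f 1 12 6
f 1 6 2
f 1 2 8
f 1 8 11
f 1 11 12
f 2 6 10
f 6 12 5
f 12 11 3
f 11 8 7
f 8 2 9
f 4 10 5
f 4 5 3
f 4 3 7
f 4 7 9
f 4 9 10
f 5 10 6
f 3 5 12
f 7 3 11
f 9 7 8
f 10 9 2
f 14 13 16
f 14 16 15
f 16 13 17
f 16 17 15
f 17 13 18
f 17 18 15
f 18 13 19
f 18 19 15
f 19 13 20
f 19 20 15
f 20 13 21
f 20 21 15
f 21 13 22
f 21 22 15
f 22 13 23
f 22 23 15
f 23 13 24
f 23 24 15
f 24 13 25
f 24 25 15
f 25 13 26
f 25 26 15
f 26 13 27
f 26 27 15
f 27 13 28
f 27 28 15
f 28 13 14
f 28 14 15



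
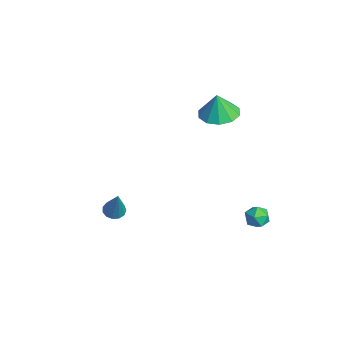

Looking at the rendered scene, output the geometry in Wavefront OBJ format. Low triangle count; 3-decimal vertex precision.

v 2.825 4.034 -2.537
v 3.056 3.643 -3.103
v 1.744 3.597 -2.677
v 1.975 3.206 -3.243
v 2.199 3.041 -2.573
v 2.867 3.311 -2.486
v 1.933 3.929 -3.294
v 2.601 4.199 -3.207
v 2.505 3.578 -3.571
v 2.669 3.03 -3.125
v 2.131 4.21 -2.655
v 2.295 3.662 -2.209
v -1.541 2.827 2.27
v -0.525 3.193 2.264
v -1.479 2.673 3.69
v -0.933 3.716 2.339
v -1.573 3.9 2.387
v -2.201 3.673 2.39
v -2.577 3.124 2.348
v -2.557 2.46 2.275
v -2.15 1.937 2.201
v -1.51 1.753 2.153
v -0.882 1.98 2.149
v -0.506 2.53 2.192
v 1.794 -3.467 -1.186
v 2.169 -3.065 -1.369
v 2.646 -3.473 0.546
v 1.915 -2.903 -1.243
v 1.622 -2.919 -1.099
v 1.384 -3.11 -0.983
v 1.276 -3.414 -0.93
v 1.332 -3.735 -0.959
v 1.535 -3.97 -1.06
v 1.82 -4.046 -1.201
v 2.096 -3.938 -1.337
v 2.277 -3.68 -1.425
v 2.304 -3.355 -1.437
f 1 12 6
f 1 6 2
f 1 2 8
f 1 8 11
f 1 11 12
f 2 6 10
f 6 12 5
f 12 11 3
f 11 8 7
f 8 2 9
f 4 10 5
f 4 5 3
f 4 3 7
f 4 7 9
f 4 9 10
f 5 10 6
f 3 5 12
f 7 3 11
f 9 7 8
f 10 9 2
f 14 13 16
f 14 16 15
f 16 13 17
f 16 17 15
f 17 13 18
f 17 18 15
f 18 13 19
f 18 19 15
f 19 13 20
f 19 20 15
f 20 13 21
f 20 21 15
f 21 13 22
f 21 22 15
f 22 13 23
f 22 23 15
f 23 13 24
f 23 24 15
f 24 13 14
f 24 14 15
f 26 25 28
f 26 28 27
f 28 25 29
f 28 29 27
f 29 25 30
f 29 30 27
f 30 25 31
f 30 31 27
f 31 25 32
f 31 32 27
f 32 25 33
f 32 33 27
f 33 25 34
f 33 34 27
f 34 25 35
f 34 35 27
f 35 25 36
f 35 36 27
f 36 25 37
f 36 37 27
f 37 25 26
f 37 26 27



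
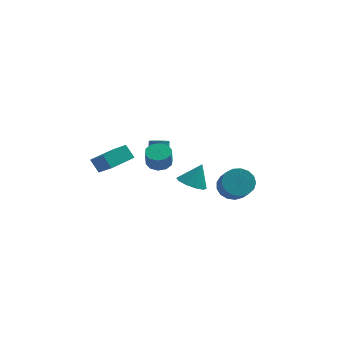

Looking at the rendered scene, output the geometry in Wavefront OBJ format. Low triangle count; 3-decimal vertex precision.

v -1.574 3.596 -3.23
v -0.953 3.803 -3.316
v -1.006 4.411 -2.236
v -1.626 4.204 -2.15
v -1.292 4.122 -3.512
v -1.345 4.73 -2.433
v -1.796 4.133 -3.543
v -1.849 4.741 -2.463
v -2.17 3.829 -3.39
v -2.223 4.437 -2.311
v -2.194 3.389 -3.144
v -2.247 3.997 -2.064
v -1.855 3.07 -2.947
v -1.908 3.678 -1.868
v -1.351 3.059 -2.917
v -1.404 3.667 -1.837
v -0.977 3.363 -3.069
v -1.03 3.971 -1.99
v -3.687 -1.796 -0.953
v -4.254 -1.408 -0.121
v -4.673 -0.645 -2.163
v -5.241 -0.256 -1.33
v -2.499 -0.544 -0.73
v -3.067 -0.155 0.103
v -3.486 0.608 -1.939
v -4.053 0.996 -1.107
v -0.991 -0.54 -0.991
v -0.53 0.1 -0.767
v -0.528 -0.3 0.374
v -0.989 -0.94 0.151
v -1.017 0.234 -0.72
v -1.015 -0.167 0.422
v -1.494 0.071 -0.776
v -1.491 -0.329 0.366
v -1.779 -0.325 -0.914
v -1.776 -0.725 0.228
v -1.763 -0.803 -1.081
v -1.76 -1.203 0.06
v -1.452 -1.18 -1.214
v -1.45 -1.58 -0.073
v -0.965 -1.313 -1.262
v -0.963 -1.714 -0.12
v -0.489 -1.151 -1.206
v -0.486 -1.551 -0.064
v -0.204 -0.755 -1.068
v -0.201 -1.155 0.074
v -0.22 -0.277 -0.9
v -0.217 -0.677 0.241
v 3.556 -1.301 -2.28
v 4.182 -1.746 -2.967
v 4.61 -2.964 -1.786
v 3.984 -2.519 -1.1
v 4.472 -1.421 -2.736
v 4.9 -2.639 -1.555
v 4.552 -1.068 -2.401
v 4.98 -2.286 -1.22
v 4.404 -0.768 -2.038
v 4.832 -1.987 -0.857
v 4.062 -0.591 -1.731
v 4.489 -1.81 -0.55
v 3.603 -0.576 -1.55
v 4.031 -1.795 -0.369
v 3.134 -0.727 -1.536
v 3.562 -1.946 -0.355
v 2.762 -1.01 -1.693
v 3.19 -2.228 -0.512
v 2.571 -1.359 -1.984
v 2.999 -2.578 -0.803
v 2.607 -1.695 -2.343
v 3.034 -2.913 -1.162
v 2.859 -1.94 -2.688
v 3.287 -3.159 -1.507
v 3.271 -2.039 -2.939
v 3.699 -3.258 -1.759
v 3.749 -1.969 -3.04
v 4.177 -3.188 -1.859
v 0.697 1.808 -4.337
v 1.416 2.33 -4.839
v 1.303 2.352 -2.903
v 0.914 2.706 -4.77
v 0.33 2.739 -4.535
v -0.114 2.416 -4.226
v -0.249 1.861 -3.958
v -0.022 1.286 -3.836
v 0.479 0.91 -3.905
v 1.064 0.877 -4.139
v 1.508 1.2 -4.449
v 1.642 1.754 -4.717
f 2 1 5
f 2 5 3
f 3 5 6
f 3 6 4
f 5 1 7
f 5 7 6
f 6 7 8
f 6 8 4
f 7 1 9
f 7 9 8
f 8 9 10
f 8 10 4
f 9 1 11
f 9 11 10
f 10 11 12
f 10 12 4
f 11 1 13
f 11 13 12
f 12 13 14
f 12 14 4
f 13 1 15
f 13 15 14
f 14 15 16
f 14 16 4
f 15 1 17
f 15 17 16
f 16 17 18
f 16 18 4
f 17 1 2
f 17 2 18
f 18 2 3
f 18 3 4
f 20 22 19
f 23 20 19
f 19 22 21
f 21 23 19
f 20 26 22
f 24 20 23
f 24 26 20
f 22 26 21
f 25 23 21
f 21 26 25
f 25 24 23
f 26 24 25
f 28 27 31
f 28 31 29
f 29 31 32
f 29 32 30
f 31 27 33
f 31 33 32
f 32 33 34
f 32 34 30
f 33 27 35
f 33 35 34
f 34 35 36
f 34 36 30
f 35 27 37
f 35 37 36
f 36 37 38
f 36 38 30
f 37 27 39
f 37 39 38
f 38 39 40
f 38 40 30
f 39 27 41
f 39 41 40
f 40 41 42
f 40 42 30
f 41 27 43
f 41 43 42
f 42 43 44
f 42 44 30
f 43 27 45
f 43 45 44
f 44 45 46
f 44 46 30
f 45 27 47
f 45 47 46
f 46 47 48
f 46 48 30
f 47 27 28
f 47 28 48
f 48 28 29
f 48 29 30
f 50 49 53
f 50 53 51
f 51 53 54
f 51 54 52
f 53 49 55
f 53 55 54
f 54 55 56
f 54 56 52
f 55 49 57
f 55 57 56
f 56 57 58
f 56 58 52
f 57 49 59
f 57 59 58
f 58 59 60
f 58 60 52
f 59 49 61
f 59 61 60
f 60 61 62
f 60 62 52
f 61 49 63
f 61 63 62
f 62 63 64
f 62 64 52
f 63 49 65
f 63 65 64
f 64 65 66
f 64 66 52
f 65 49 67
f 65 67 66
f 66 67 68
f 66 68 52
f 67 49 69
f 67 69 68
f 68 69 70
f 68 70 52
f 69 49 71
f 69 71 70
f 70 71 72
f 70 72 52
f 71 49 73
f 71 73 72
f 72 73 74
f 72 74 52
f 73 49 75
f 73 75 74
f 74 75 76
f 74 76 52
f 75 49 50
f 75 50 76
f 76 50 51
f 76 51 52
f 78 77 80
f 78 80 79
f 80 77 81
f 80 81 79
f 81 77 82
f 81 82 79
f 82 77 83
f 82 83 79
f 83 77 84
f 83 84 79
f 84 77 85
f 84 85 79
f 85 77 86
f 85 86 79
f 86 77 87
f 86 87 79
f 87 77 88
f 87 88 79
f 88 77 78
f 88 78 79



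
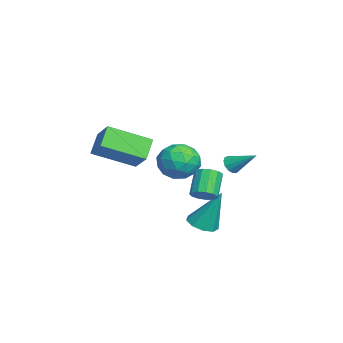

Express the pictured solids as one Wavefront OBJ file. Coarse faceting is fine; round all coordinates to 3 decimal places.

v 2.839 -3.725 0.241
v 1.991 -3.433 1.083
v 2.639 -1.773 -0.638
v 1.791 -1.481 0.204
v 3.809 -3.259 1.056
v 2.961 -2.967 1.898
v 3.609 -1.307 0.177
v 2.761 -1.015 1.019
v 2.438 1.143 -4.202
v 3.055 0.678 -4.094
v 2.722 1.977 -2.218
v 3.21 1.14 -4.311
v 3.004 1.604 -4.476
v 2.533 1.852 -4.513
v 2.018 1.768 -4.404
v 1.699 1.392 -4.2
v 1.726 0.899 -3.997
v 2.086 0.521 -3.889
v 2.611 0.433 -3.928
v 4.08 1.153 -1.845
v 4.471 0.872 -1.438
v 3.59 1.106 -0.429
v 3.2 1.387 -0.835
v 4.56 1.215 -1.441
v 3.679 1.45 -0.431
v 4.496 1.539 -1.571
v 3.615 1.773 -0.562
v 4.301 1.74 -1.789
v 3.42 1.975 -0.779
v 4.035 1.755 -2.024
v 3.154 1.989 -1.015
v 3.784 1.579 -2.202
v 2.903 1.813 -1.193
v 3.627 1.267 -2.267
v 2.746 1.501 -1.258
v 3.614 0.919 -2.198
v 2.733 1.153 -1.188
v 3.749 0.645 -2.016
v 2.868 0.88 -1.007
v 3.989 0.533 -1.78
v 3.108 0.767 -0.771
v 4.258 0.617 -1.565
v 3.378 0.851 -0.556
v -1.938 0.278 -1.565
v -1.421 0.589 -2.49
v -0.379 -0.249 -0.87
v 0.138 0.062 -1.795
v -0.295 0.823 -1.123
v -1.259 1.148 -1.552
v -0.541 -0.808 -1.808
v -1.505 -0.483 -2.237
v -0.558 -0.083 -2.64
v -0.406 0.925 -2.216
v -1.394 -0.585 -1.144
v -1.242 0.423 -0.72
v -1.816 0.48 -2.088
v 0.016 -0.14 -1.272
v -0.238 0.307 -0.877
v 0.066 0.49 -1.42
v -1.721 0.809 -1.537
v -1.417 0.991 -2.081
v -0.755 1.129 -1.277
v -0.383 -0.651 -1.279
v -0.079 -0.469 -1.823
v -1.866 -0.15 -1.94
v -1.562 0.033 -2.483
v -1.045 -0.789 -2.083
v -1.005 0.268 -2.72
v -0.089 -0.042 -2.312
v -0.488 -0.554 -2.32
v -1.054 -0.362 -2.572
v -0.916 0.86 -2.471
v 0.001 0.55 -2.063
v -0.254 0.998 -1.668
v -0.82 1.189 -1.92
v -0.408 0.465 -2.56
v -1.801 -0.21 -1.297
v -0.884 -0.52 -0.889
v -0.98 -0.849 -1.44
v -1.546 -0.658 -1.692
v -1.711 0.382 -1.048
v -0.795 0.072 -0.64
v -0.746 0.702 -0.788
v -1.312 0.894 -1.04
v -1.392 -0.125 -0.8
v -2.131 2.63 -2.37
v -1.946 2.862 -2.833
v -1.489 3.75 -1.55
v -2.226 2.984 -2.78
v -2.476 2.994 -2.597
v -2.617 2.887 -2.342
v -2.603 2.7 -2.096
v -2.44 2.49 -1.937
v -2.179 2.324 -1.915
v -1.903 2.256 -2.038
v -1.699 2.306 -2.267
v -1.633 2.459 -2.528
v -1.725 2.667 -2.739
f 2 4 1
f 5 2 1
f 1 4 3
f 3 5 1
f 2 8 4
f 6 2 5
f 6 8 2
f 4 8 3
f 7 5 3
f 3 8 7
f 7 6 5
f 8 6 7
f 10 9 12
f 10 12 11
f 12 9 13
f 12 13 11
f 13 9 14
f 13 14 11
f 14 9 15
f 14 15 11
f 15 9 16
f 15 16 11
f 16 9 17
f 16 17 11
f 17 9 18
f 17 18 11
f 18 9 19
f 18 19 11
f 19 9 10
f 19 10 11
f 21 20 24
f 21 24 22
f 22 24 25
f 22 25 23
f 24 20 26
f 24 26 25
f 25 26 27
f 25 27 23
f 26 20 28
f 26 28 27
f 27 28 29
f 27 29 23
f 28 20 30
f 28 30 29
f 29 30 31
f 29 31 23
f 30 20 32
f 30 32 31
f 31 32 33
f 31 33 23
f 32 20 34
f 32 34 33
f 33 34 35
f 33 35 23
f 34 20 36
f 34 36 35
f 35 36 37
f 35 37 23
f 36 20 38
f 36 38 37
f 37 38 39
f 37 39 23
f 38 20 40
f 38 40 39
f 39 40 41
f 39 41 23
f 40 20 42
f 40 42 41
f 41 42 43
f 41 43 23
f 42 20 21
f 42 21 43
f 43 21 22
f 43 22 23
f 44 81 60
f 81 55 84
f 60 84 49
f 81 84 60
f 44 60 56
f 60 49 61
f 56 61 45
f 60 61 56
f 44 56 65
f 56 45 66
f 65 66 51
f 56 66 65
f 44 65 77
f 65 51 80
f 77 80 54
f 65 80 77
f 44 77 81
f 77 54 85
f 81 85 55
f 77 85 81
f 45 61 72
f 61 49 75
f 72 75 53
f 61 75 72
f 49 84 62
f 84 55 83
f 62 83 48
f 84 83 62
f 55 85 82
f 85 54 78
f 82 78 46
f 85 78 82
f 54 80 79
f 80 51 67
f 79 67 50
f 80 67 79
f 51 66 71
f 66 45 68
f 71 68 52
f 66 68 71
f 47 73 59
f 73 53 74
f 59 74 48
f 73 74 59
f 47 59 57
f 59 48 58
f 57 58 46
f 59 58 57
f 47 57 64
f 57 46 63
f 64 63 50
f 57 63 64
f 47 64 69
f 64 50 70
f 69 70 52
f 64 70 69
f 47 69 73
f 69 52 76
f 73 76 53
f 69 76 73
f 48 74 62
f 74 53 75
f 62 75 49
f 74 75 62
f 46 58 82
f 58 48 83
f 82 83 55
f 58 83 82
f 50 63 79
f 63 46 78
f 79 78 54
f 63 78 79
f 52 70 71
f 70 50 67
f 71 67 51
f 70 67 71
f 53 76 72
f 76 52 68
f 72 68 45
f 76 68 72
f 87 86 89
f 87 89 88
f 89 86 90
f 89 90 88
f 90 86 91
f 90 91 88
f 91 86 92
f 91 92 88
f 92 86 93
f 92 93 88
f 93 86 94
f 93 94 88
f 94 86 95
f 94 95 88
f 95 86 96
f 95 96 88
f 96 86 97
f 96 97 88
f 97 86 98
f 97 98 88
f 98 86 87
f 98 87 88



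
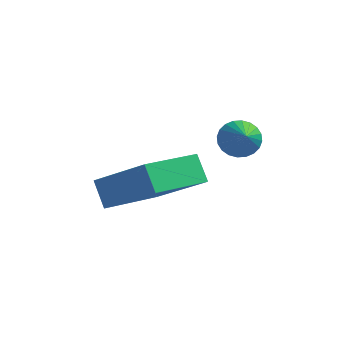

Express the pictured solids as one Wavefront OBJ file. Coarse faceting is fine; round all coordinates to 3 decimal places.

v 0.653 0.056 3.351
v 1.148 0.384 3.438
v 1.047 -0.716 4.029
v 1.009 0.464 3.609
v 0.817 0.482 3.741
v 0.599 0.434 3.814
v 0.39 0.33 3.816
v 0.221 0.183 3.747
v 0.117 0.017 3.619
v 0.095 -0.143 3.449
v 0.158 -0.272 3.265
v 0.297 -0.352 3.093
v 0.489 -0.37 2.961
v 0.707 -0.322 2.889
v 0.916 -0.218 2.887
v 1.085 -0.071 2.955
v 1.189 0.095 3.084
v 1.211 0.255 3.254
v -2.272 -2.985 3.139
v -0.788 -3.365 4.328
v -1.438 -1.347 2.62
v 0.047 -1.727 3.809
v -1.847 -3.413 2.471
v -0.362 -3.793 3.66
v -1.012 -1.775 1.952
v 0.472 -2.155 3.141
f 2 1 4
f 2 4 3
f 4 1 5
f 4 5 3
f 5 1 6
f 5 6 3
f 6 1 7
f 6 7 3
f 7 1 8
f 7 8 3
f 8 1 9
f 8 9 3
f 9 1 10
f 9 10 3
f 10 1 11
f 10 11 3
f 11 1 12
f 11 12 3
f 12 1 13
f 12 13 3
f 13 1 14
f 13 14 3
f 14 1 15
f 14 15 3
f 15 1 16
f 15 16 3
f 16 1 17
f 16 17 3
f 17 1 18
f 17 18 3
f 18 1 2
f 18 2 3
f 20 22 19
f 23 20 19
f 19 22 21
f 21 23 19
f 20 26 22
f 24 20 23
f 24 26 20
f 22 26 21
f 25 23 21
f 21 26 25
f 25 24 23
f 26 24 25



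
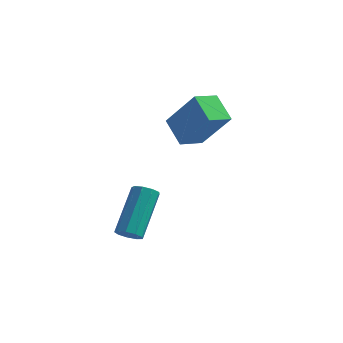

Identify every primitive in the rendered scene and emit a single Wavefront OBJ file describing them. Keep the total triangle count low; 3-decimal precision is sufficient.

v -1.559 -3.996 -2.726
v -1.03 -4.008 -2.693
v -1.092 -2.495 -1.18
v -1.621 -2.484 -1.214
v -1.133 -3.764 -2.941
v -1.196 -2.252 -1.428
v -1.436 -3.629 -3.088
v -1.498 -2.117 -1.576
v -1.796 -3.666 -3.066
v -1.858 -2.153 -1.554
v -2.045 -3.857 -2.885
v -2.107 -2.345 -1.373
v -2.067 -4.114 -2.63
v -2.129 -2.601 -1.117
v -1.851 -4.315 -2.419
v -1.913 -2.802 -0.907
v -1.498 -4.367 -2.353
v -1.561 -2.855 -0.84
v -1.174 -4.246 -2.461
v -1.236 -2.733 -0.948
v -1.854 -0.317 1.31
v -0.619 -0.527 2.869
v -1.394 0.608 1.071
v -0.159 0.398 2.63
v -1.001 -0.938 0.55
v 0.234 -1.148 2.109
v -0.541 -0.013 0.311
v 0.694 -0.223 1.87
f 2 1 5
f 2 5 3
f 3 5 6
f 3 6 4
f 5 1 7
f 5 7 6
f 6 7 8
f 6 8 4
f 7 1 9
f 7 9 8
f 8 9 10
f 8 10 4
f 9 1 11
f 9 11 10
f 10 11 12
f 10 12 4
f 11 1 13
f 11 13 12
f 12 13 14
f 12 14 4
f 13 1 15
f 13 15 14
f 14 15 16
f 14 16 4
f 15 1 17
f 15 17 16
f 16 17 18
f 16 18 4
f 17 1 19
f 17 19 18
f 18 19 20
f 18 20 4
f 19 1 2
f 19 2 20
f 20 2 3
f 20 3 4
f 22 24 21
f 25 22 21
f 21 24 23
f 23 25 21
f 22 28 24
f 26 22 25
f 26 28 22
f 24 28 23
f 27 25 23
f 23 28 27
f 27 26 25
f 28 26 27



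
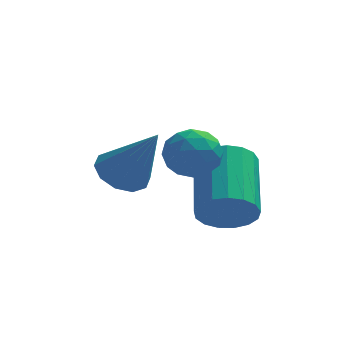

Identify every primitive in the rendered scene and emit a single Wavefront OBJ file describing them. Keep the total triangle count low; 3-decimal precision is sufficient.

v 2.824 -2.597 0.021
v 3.395 -2.318 -0.573
v 3.407 -0.385 0.345
v 2.836 -0.663 0.939
v 3.025 -2.234 -0.744
v 3.037 -0.301 0.174
v 2.608 -2.234 -0.74
v 2.62 -0.301 0.178
v 2.241 -2.316 -0.561
v 2.253 -0.383 0.357
v 2.008 -2.463 -0.249
v 2.02 -0.53 0.669
v 1.961 -2.64 0.125
v 1.973 -0.707 1.043
v 2.112 -2.808 0.475
v 2.125 -0.875 1.393
v 2.427 -2.927 0.721
v 2.439 -0.993 1.639
v 2.832 -2.97 0.807
v 2.844 -1.037 1.725
v 3.235 -2.928 0.713
v 3.247 -0.994 1.631
v 3.544 -2.809 0.46
v 3.556 -0.876 1.378
v 3.689 -2.643 0.107
v 3.701 -0.71 1.025
v 3.635 -2.465 -0.266
v 3.647 -0.532 0.652
v 1.432 -2.255 1.954
v 2.256 -2.153 1.937
v 1.584 -3.347 2.723
v 2.408 -3.245 2.706
v 1.931 -2.705 3.119
v 1.838 -2.03 2.644
v 2.002 -3.47 2.016
v 1.909 -2.795 1.541
v 2.609 -2.904 1.975
v 2.565 -2.431 2.656
v 1.275 -3.069 2.004
v 1.231 -2.596 2.685
v 1.831 -2.108 1.878
v 2.009 -3.392 2.782
v 1.729 -3.074 3.025
v 2.213 -3.014 3.014
v 1.585 -2.036 2.294
v 2.069 -1.976 2.283
v 1.878 -2.3 2.978
v 1.771 -3.524 2.377
v 2.255 -3.464 2.366
v 1.627 -2.486 1.646
v 2.111 -2.426 1.635
v 1.962 -3.2 1.682
v 2.523 -2.49 1.89
v 2.612 -3.132 2.342
v 2.373 -3.264 1.937
v 2.318 -2.867 1.658
v 2.497 -2.212 2.291
v 2.586 -2.853 2.743
v 2.305 -2.536 2.985
v 2.251 -2.139 2.706
v 2.704 -2.653 2.313
v 1.254 -2.647 1.917
v 1.343 -3.288 2.369
v 1.589 -3.361 1.954
v 1.535 -2.964 1.675
v 1.228 -2.368 2.318
v 1.317 -3.01 2.77
v 1.522 -2.633 3.002
v 1.467 -2.236 2.723
v 1.136 -2.847 2.347
v 0.051 -0.403 0.384
v 0.621 0.221 0.299
v 1.029 -1.057 2.136
v 0.223 0.403 0.589
v -0.241 0.277 0.801
v -0.593 -0.109 0.854
v -0.7 -0.607 0.728
v -0.52 -1.028 0.47
v -0.122 -1.21 0.18
v 0.342 -1.084 -0.033
v 0.695 -0.698 -0.086
v 0.801 -0.2 0.041
f 2 1 5
f 2 5 3
f 3 5 6
f 3 6 4
f 5 1 7
f 5 7 6
f 6 7 8
f 6 8 4
f 7 1 9
f 7 9 8
f 8 9 10
f 8 10 4
f 9 1 11
f 9 11 10
f 10 11 12
f 10 12 4
f 11 1 13
f 11 13 12
f 12 13 14
f 12 14 4
f 13 1 15
f 13 15 14
f 14 15 16
f 14 16 4
f 15 1 17
f 15 17 16
f 16 17 18
f 16 18 4
f 17 1 19
f 17 19 18
f 18 19 20
f 18 20 4
f 19 1 21
f 19 21 20
f 20 21 22
f 20 22 4
f 21 1 23
f 21 23 22
f 22 23 24
f 22 24 4
f 23 1 25
f 23 25 24
f 24 25 26
f 24 26 4
f 25 1 27
f 25 27 26
f 26 27 28
f 26 28 4
f 27 1 2
f 27 2 28
f 28 2 3
f 28 3 4
f 29 66 45
f 66 40 69
f 45 69 34
f 66 69 45
f 29 45 41
f 45 34 46
f 41 46 30
f 45 46 41
f 29 41 50
f 41 30 51
f 50 51 36
f 41 51 50
f 29 50 62
f 50 36 65
f 62 65 39
f 50 65 62
f 29 62 66
f 62 39 70
f 66 70 40
f 62 70 66
f 30 46 57
f 46 34 60
f 57 60 38
f 46 60 57
f 34 69 47
f 69 40 68
f 47 68 33
f 69 68 47
f 40 70 67
f 70 39 63
f 67 63 31
f 70 63 67
f 39 65 64
f 65 36 52
f 64 52 35
f 65 52 64
f 36 51 56
f 51 30 53
f 56 53 37
f 51 53 56
f 32 58 44
f 58 38 59
f 44 59 33
f 58 59 44
f 32 44 42
f 44 33 43
f 42 43 31
f 44 43 42
f 32 42 49
f 42 31 48
f 49 48 35
f 42 48 49
f 32 49 54
f 49 35 55
f 54 55 37
f 49 55 54
f 32 54 58
f 54 37 61
f 58 61 38
f 54 61 58
f 33 59 47
f 59 38 60
f 47 60 34
f 59 60 47
f 31 43 67
f 43 33 68
f 67 68 40
f 43 68 67
f 35 48 64
f 48 31 63
f 64 63 39
f 48 63 64
f 37 55 56
f 55 35 52
f 56 52 36
f 55 52 56
f 38 61 57
f 61 37 53
f 57 53 30
f 61 53 57
f 72 71 74
f 72 74 73
f 74 71 75
f 74 75 73
f 75 71 76
f 75 76 73
f 76 71 77
f 76 77 73
f 77 71 78
f 77 78 73
f 78 71 79
f 78 79 73
f 79 71 80
f 79 80 73
f 80 71 81
f 80 81 73
f 81 71 82
f 81 82 73
f 82 71 72
f 82 72 73



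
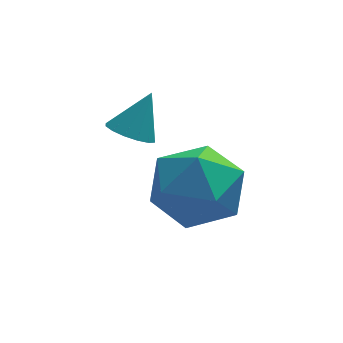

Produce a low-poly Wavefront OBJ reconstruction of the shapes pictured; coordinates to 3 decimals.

v 2.195 2.293 1.506
v 2.919 3.221 1.671
v 3.481 1.139 2.349
v 4.205 2.067 2.514
v 3.188 1.991 3.124
v 2.393 2.704 2.603
v 4.007 1.656 1.417
v 3.212 2.369 0.896
v 4.039 2.827 1.616
v 3.533 3.034 2.671
v 2.867 1.326 1.349
v 2.361 1.533 2.404
v 1.819 2.694 3.499
v 2.167 2.218 3.511
v 2.321 3.086 4.481
v 2.322 2.426 3.349
v 2.342 2.705 3.227
v 2.221 2.982 3.178
v 1.993 3.181 3.216
v 1.718 3.25 3.329
v 1.47 3.17 3.488
v 1.315 2.962 3.65
v 1.295 2.683 3.772
v 1.416 2.406 3.821
v 1.644 2.207 3.783
v 1.919 2.138 3.67
f 1 12 6
f 1 6 2
f 1 2 8
f 1 8 11
f 1 11 12
f 2 6 10
f 6 12 5
f 12 11 3
f 11 8 7
f 8 2 9
f 4 10 5
f 4 5 3
f 4 3 7
f 4 7 9
f 4 9 10
f 5 10 6
f 3 5 12
f 7 3 11
f 9 7 8
f 10 9 2
f 14 13 16
f 14 16 15
f 16 13 17
f 16 17 15
f 17 13 18
f 17 18 15
f 18 13 19
f 18 19 15
f 19 13 20
f 19 20 15
f 20 13 21
f 20 21 15
f 21 13 22
f 21 22 15
f 22 13 23
f 22 23 15
f 23 13 24
f 23 24 15
f 24 13 25
f 24 25 15
f 25 13 26
f 25 26 15
f 26 13 14
f 26 14 15



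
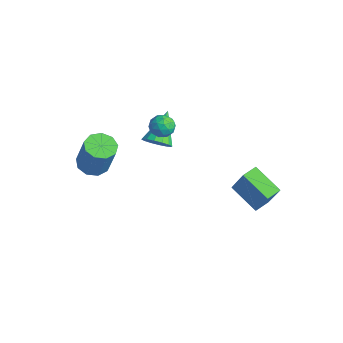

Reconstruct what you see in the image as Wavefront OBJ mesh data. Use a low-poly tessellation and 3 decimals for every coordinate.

v -2.226 -3.26 0.917
v -1.395 -3.436 0.619
v -0.663 -3.336 2.606
v -1.494 -3.16 2.903
v -1.493 -2.828 0.624
v -0.76 -2.728 2.611
v -1.933 -2.422 0.766
v -1.2 -2.323 2.753
v -2.511 -2.408 0.979
v -1.778 -2.309 2.966
v -2.955 -2.793 1.162
v -2.223 -2.693 3.149
v -3.059 -3.396 1.23
v -2.326 -3.296 3.217
v -2.773 -3.935 1.152
v -2.04 -3.835 3.139
v -2.231 -4.159 0.963
v -1.498 -4.059 2.95
v -1.687 -3.962 0.753
v -0.954 -3.862 2.74
v -1.802 0.338 1.152
v -1.153 0.884 1.102
v -2.798 1.642 2.448
v -1.424 1 0.776
v -1.797 0.939 0.551
v -2.172 0.717 0.487
v -2.447 0.393 0.601
v -2.549 0.055 0.863
v -2.452 -0.208 1.202
v -2.18 -0.324 1.528
v -1.807 -0.263 1.754
v -1.433 -0.04 1.818
v -1.157 0.283 1.703
v -1.055 0.622 1.442
v 1.391 2.949 -1.398
v 2.232 3.079 0.29
v 1.165 3.891 -1.358
v 2.006 4.021 0.33
v 3.034 3.379 -2.25
v 3.875 3.509 -0.562
v 2.808 4.321 -2.21
v 3.649 4.451 -0.522
v -1.177 0.161 3.032
v -0.57 0.56 3.148
v -0.91 -0.52 3.972
v -0.303 -0.121 4.088
v -0.966 0.176 4.204
v -1.131 0.597 3.623
v -0.349 -0.557 3.497
v -0.514 -0.136 2.916
v -0.058 0.116 3.436
v -0.439 0.569 3.873
v -1.041 -0.529 3.247
v -1.422 -0.076 3.684
v -0.897 0.42 3.008
v -0.583 -0.38 4.112
v -0.973 -0.206 4.18
v -0.616 0.029 4.249
v -1.227 0.442 3.287
v -0.87 0.677 3.355
v -1.103 0.451 3.975
v -0.61 -0.637 3.765
v -0.253 -0.402 3.833
v -0.864 0.011 2.871
v -0.507 0.246 2.94
v -0.377 -0.411 3.145
v -0.239 0.394 3.245
v -0.082 -0.006 3.797
v -0.109 -0.263 3.45
v -0.206 -0.015 3.109
v -0.463 0.66 3.502
v -0.306 0.26 4.054
v -0.696 0.435 4.122
v -0.793 0.682 3.781
v -0.162 0.399 3.671
v -1.174 -0.22 3.066
v -1.017 -0.62 3.618
v -0.687 -0.642 3.339
v -0.784 -0.395 2.998
v -1.398 0.046 3.323
v -1.241 -0.354 3.875
v -1.274 0.055 4.011
v -1.371 0.303 3.67
v -1.318 -0.359 3.449
f 2 1 5
f 2 5 3
f 3 5 6
f 3 6 4
f 5 1 7
f 5 7 6
f 6 7 8
f 6 8 4
f 7 1 9
f 7 9 8
f 8 9 10
f 8 10 4
f 9 1 11
f 9 11 10
f 10 11 12
f 10 12 4
f 11 1 13
f 11 13 12
f 12 13 14
f 12 14 4
f 13 1 15
f 13 15 14
f 14 15 16
f 14 16 4
f 15 1 17
f 15 17 16
f 16 17 18
f 16 18 4
f 17 1 19
f 17 19 18
f 18 19 20
f 18 20 4
f 19 1 2
f 19 2 20
f 20 2 3
f 20 3 4
f 22 21 24
f 22 24 23
f 24 21 25
f 24 25 23
f 25 21 26
f 25 26 23
f 26 21 27
f 26 27 23
f 27 21 28
f 27 28 23
f 28 21 29
f 28 29 23
f 29 21 30
f 29 30 23
f 30 21 31
f 30 31 23
f 31 21 32
f 31 32 23
f 32 21 33
f 32 33 23
f 33 21 34
f 33 34 23
f 34 21 22
f 34 22 23
f 36 38 35
f 39 36 35
f 35 38 37
f 37 39 35
f 36 42 38
f 40 36 39
f 40 42 36
f 38 42 37
f 41 39 37
f 37 42 41
f 41 40 39
f 42 40 41
f 43 80 59
f 80 54 83
f 59 83 48
f 80 83 59
f 43 59 55
f 59 48 60
f 55 60 44
f 59 60 55
f 43 55 64
f 55 44 65
f 64 65 50
f 55 65 64
f 43 64 76
f 64 50 79
f 76 79 53
f 64 79 76
f 43 76 80
f 76 53 84
f 80 84 54
f 76 84 80
f 44 60 71
f 60 48 74
f 71 74 52
f 60 74 71
f 48 83 61
f 83 54 82
f 61 82 47
f 83 82 61
f 54 84 81
f 84 53 77
f 81 77 45
f 84 77 81
f 53 79 78
f 79 50 66
f 78 66 49
f 79 66 78
f 50 65 70
f 65 44 67
f 70 67 51
f 65 67 70
f 46 72 58
f 72 52 73
f 58 73 47
f 72 73 58
f 46 58 56
f 58 47 57
f 56 57 45
f 58 57 56
f 46 56 63
f 56 45 62
f 63 62 49
f 56 62 63
f 46 63 68
f 63 49 69
f 68 69 51
f 63 69 68
f 46 68 72
f 68 51 75
f 72 75 52
f 68 75 72
f 47 73 61
f 73 52 74
f 61 74 48
f 73 74 61
f 45 57 81
f 57 47 82
f 81 82 54
f 57 82 81
f 49 62 78
f 62 45 77
f 78 77 53
f 62 77 78
f 51 69 70
f 69 49 66
f 70 66 50
f 69 66 70
f 52 75 71
f 75 51 67
f 71 67 44
f 75 67 71



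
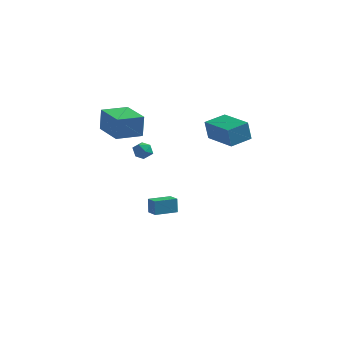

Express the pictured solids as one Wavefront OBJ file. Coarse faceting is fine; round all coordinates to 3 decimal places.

v 2.123 -0.845 3.15
v 2.017 -1.103 4.43
v 2.732 0.424 3.456
v 2.626 0.166 4.736
v 4.054 -1.766 3.124
v 3.948 -2.024 4.404
v 4.663 -0.497 3.43
v 4.557 -0.755 4.71
v -3.201 -2.092 2.536
v -3.089 -2.116 4.061
v -4.988 -0.925 2.685
v -4.876 -0.949 4.211
v -2.264 -0.651 2.489
v -2.152 -0.675 4.015
v -4.051 0.516 2.639
v -3.939 0.492 4.164
v -2.141 -2.037 2.01
v -1.776 -1.579 2.341
v -1.304 -2.221 1.339
v -0.939 -1.763 1.67
v -1.098 -2.345 1.967
v -1.615 -2.232 2.382
v -1.465 -1.568 1.298
v -1.982 -1.455 1.713
v -1.358 -1.29 1.901
v -1.131 -1.769 2.315
v -1.949 -2.031 1.365
v -1.722 -2.51 1.779
v -2.419 0.234 -4.025
v -2.504 0.333 -2.993
v -1.59 1.459 -4.075
v -1.674 1.558 -3.043
v -1.686 -0.258 -3.917
v -1.77 -0.159 -2.885
v -0.856 0.967 -3.967
v -0.941 1.066 -2.935
f 2 4 1
f 5 2 1
f 1 4 3
f 3 5 1
f 2 8 4
f 6 2 5
f 6 8 2
f 4 8 3
f 7 5 3
f 3 8 7
f 7 6 5
f 8 6 7
f 10 12 9
f 13 10 9
f 9 12 11
f 11 13 9
f 10 16 12
f 14 10 13
f 14 16 10
f 12 16 11
f 15 13 11
f 11 16 15
f 15 14 13
f 16 14 15
f 17 28 22
f 17 22 18
f 17 18 24
f 17 24 27
f 17 27 28
f 18 22 26
f 22 28 21
f 28 27 19
f 27 24 23
f 24 18 25
f 20 26 21
f 20 21 19
f 20 19 23
f 20 23 25
f 20 25 26
f 21 26 22
f 19 21 28
f 23 19 27
f 25 23 24
f 26 25 18
f 30 32 29
f 33 30 29
f 29 32 31
f 31 33 29
f 30 36 32
f 34 30 33
f 34 36 30
f 32 36 31
f 35 33 31
f 31 36 35
f 35 34 33
f 36 34 35



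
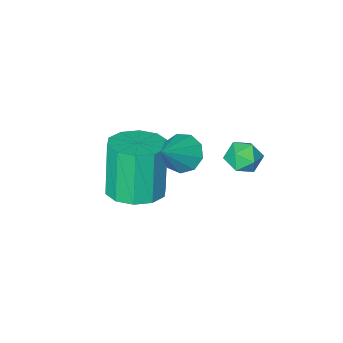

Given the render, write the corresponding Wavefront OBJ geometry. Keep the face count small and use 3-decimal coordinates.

v 0.183 2.774 1.969
v 0.577 2.318 2.219
v -0.217 2.062 1.301
v 0.177 1.606 1.551
v -0.313 1.844 1.909
v -0.066 2.284 2.321
v 0.426 2.096 1.199
v 0.673 2.536 1.611
v 0.727 1.899 1.742
v 0.271 1.744 2.181
v 0.089 2.636 1.339
v -0.367 2.481 1.778
v 1.359 0.557 1.187
v 1.663 0.958 0.658
v 2.381 1.003 2.113
v 1.322 1.229 0.904
v 0.999 1.185 1.282
v 0.844 0.847 1.615
v 0.93 0.373 1.749
v 1.217 -0.014 1.619
v 1.57 -0.135 1.287
v 1.824 0.068 0.908
v 1.861 0.5 0.66
v 2.102 -1.077 -1.762
v 2.719 -1.849 -1.819
v 2.395 -2.256 0.206
v 1.778 -1.483 0.262
v 3.047 -1.356 -1.667
v 2.723 -1.762 0.357
v 3.015 -0.756 -1.552
v 2.69 -1.162 0.473
v 2.633 -0.278 -1.517
v 2.309 -0.685 0.508
v 2.049 -0.106 -1.576
v 1.725 -0.512 0.449
v 1.485 -0.304 -1.706
v 1.161 -0.711 0.319
v 1.157 -0.798 -1.857
v 0.833 -1.204 0.167
v 1.19 -1.398 -1.973
v 0.865 -1.804 0.052
v 1.571 -1.875 -2.008
v 1.247 -2.282 0.017
v 2.155 -2.048 -1.949
v 1.831 -2.454 0.076
f 1 12 6
f 1 6 2
f 1 2 8
f 1 8 11
f 1 11 12
f 2 6 10
f 6 12 5
f 12 11 3
f 11 8 7
f 8 2 9
f 4 10 5
f 4 5 3
f 4 3 7
f 4 7 9
f 4 9 10
f 5 10 6
f 3 5 12
f 7 3 11
f 9 7 8
f 10 9 2
f 14 13 16
f 14 16 15
f 16 13 17
f 16 17 15
f 17 13 18
f 17 18 15
f 18 13 19
f 18 19 15
f 19 13 20
f 19 20 15
f 20 13 21
f 20 21 15
f 21 13 22
f 21 22 15
f 22 13 23
f 22 23 15
f 23 13 14
f 23 14 15
f 25 24 28
f 25 28 26
f 26 28 29
f 26 29 27
f 28 24 30
f 28 30 29
f 29 30 31
f 29 31 27
f 30 24 32
f 30 32 31
f 31 32 33
f 31 33 27
f 32 24 34
f 32 34 33
f 33 34 35
f 33 35 27
f 34 24 36
f 34 36 35
f 35 36 37
f 35 37 27
f 36 24 38
f 36 38 37
f 37 38 39
f 37 39 27
f 38 24 40
f 38 40 39
f 39 40 41
f 39 41 27
f 40 24 42
f 40 42 41
f 41 42 43
f 41 43 27
f 42 24 44
f 42 44 43
f 43 44 45
f 43 45 27
f 44 24 25
f 44 25 45
f 45 25 26
f 45 26 27



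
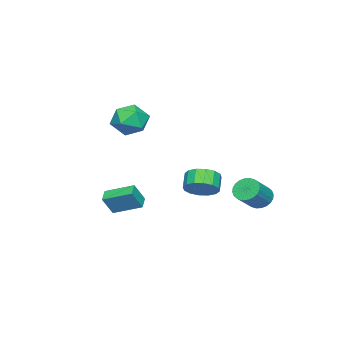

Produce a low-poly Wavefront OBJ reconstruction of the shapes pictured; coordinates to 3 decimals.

v 3.095 2.494 -0.481
v 3.608 2.902 0.179
v 2.918 2.634 0.881
v 2.405 2.226 0.221
v 3.312 3.247 0.02
v 2.622 2.979 0.722
v 2.959 3.39 -0.274
v 2.268 3.123 0.428
v 2.642 3.293 -0.623
v 1.951 3.026 0.079
v 2.446 2.982 -0.934
v 1.756 2.715 -0.232
v 2.424 2.54 -1.123
v 1.734 2.273 -0.422
v 2.582 2.086 -1.141
v 1.892 1.818 -0.439
v 2.878 1.741 -0.982
v 2.188 1.473 -0.28
v 3.232 1.597 -0.688
v 2.541 1.33 0.014
v 3.549 1.694 -0.339
v 2.858 1.427 0.363
v 3.744 2.005 -0.028
v 3.054 1.738 0.674
v 3.766 2.447 0.162
v 3.076 2.18 0.863
v 0.046 -4.351 -3.865
v -0.306 -2.731 -3.247
v 0.793 -4.068 -4.182
v 0.441 -2.447 -3.564
v 0.639 -4.653 -2.736
v 0.287 -3.032 -2.118
v 1.386 -4.369 -3.053
v 1.034 -2.749 -2.435
v 0.514 -2.345 2.034
v 1.422 -1.898 2.55
v 0.598 -3.802 3.15
v 1.506 -3.355 3.666
v 0.486 -2.873 3.794
v 0.434 -1.972 3.104
v 1.586 -3.728 2.596
v 1.534 -2.827 1.906
v 2.085 -2.753 2.897
v 1.405 -2.225 3.637
v 0.615 -3.475 2.063
v -0.065 -2.947 2.803
v -1.998 3.258 -2.604
v -1.539 3.577 -3.162
v -0.204 3.421 -2.155
v -0.662 3.102 -1.596
v -1.627 3.828 -3.006
v -0.292 3.672 -1.999
v -1.772 3.992 -2.789
v -0.437 3.836 -1.782
v -1.951 4.044 -2.544
v -0.616 3.888 -1.536
v -2.137 3.977 -2.307
v -0.802 3.821 -1.3
v -2.302 3.8 -2.116
v -0.967 3.644 -1.109
v -2.421 3.541 -1.999
v -1.085 3.384 -0.992
v -2.475 3.238 -1.974
v -1.14 3.082 -0.967
v -2.456 2.939 -2.045
v -1.121 2.783 -1.038
v -2.368 2.688 -2.201
v -1.033 2.532 -1.194
v -2.223 2.524 -2.418
v -0.888 2.368 -1.411
v -2.044 2.472 -2.664
v -0.709 2.316 -1.656
v -1.858 2.539 -2.9
v -0.523 2.383 -1.893
v -1.693 2.716 -3.091
v -0.358 2.56 -2.084
v -1.575 2.976 -3.208
v -0.239 2.819 -2.201
v -1.52 3.278 -3.233
v -0.185 3.122 -2.226
f 2 1 5
f 2 5 3
f 3 5 6
f 3 6 4
f 5 1 7
f 5 7 6
f 6 7 8
f 6 8 4
f 7 1 9
f 7 9 8
f 8 9 10
f 8 10 4
f 9 1 11
f 9 11 10
f 10 11 12
f 10 12 4
f 11 1 13
f 11 13 12
f 12 13 14
f 12 14 4
f 13 1 15
f 13 15 14
f 14 15 16
f 14 16 4
f 15 1 17
f 15 17 16
f 16 17 18
f 16 18 4
f 17 1 19
f 17 19 18
f 18 19 20
f 18 20 4
f 19 1 21
f 19 21 20
f 20 21 22
f 20 22 4
f 21 1 23
f 21 23 22
f 22 23 24
f 22 24 4
f 23 1 25
f 23 25 24
f 24 25 26
f 24 26 4
f 25 1 2
f 25 2 26
f 26 2 3
f 26 3 4
f 28 30 27
f 31 28 27
f 27 30 29
f 29 31 27
f 28 34 30
f 32 28 31
f 32 34 28
f 30 34 29
f 33 31 29
f 29 34 33
f 33 32 31
f 34 32 33
f 35 46 40
f 35 40 36
f 35 36 42
f 35 42 45
f 35 45 46
f 36 40 44
f 40 46 39
f 46 45 37
f 45 42 41
f 42 36 43
f 38 44 39
f 38 39 37
f 38 37 41
f 38 41 43
f 38 43 44
f 39 44 40
f 37 39 46
f 41 37 45
f 43 41 42
f 44 43 36
f 48 47 51
f 48 51 49
f 49 51 52
f 49 52 50
f 51 47 53
f 51 53 52
f 52 53 54
f 52 54 50
f 53 47 55
f 53 55 54
f 54 55 56
f 54 56 50
f 55 47 57
f 55 57 56
f 56 57 58
f 56 58 50
f 57 47 59
f 57 59 58
f 58 59 60
f 58 60 50
f 59 47 61
f 59 61 60
f 60 61 62
f 60 62 50
f 61 47 63
f 61 63 62
f 62 63 64
f 62 64 50
f 63 47 65
f 63 65 64
f 64 65 66
f 64 66 50
f 65 47 67
f 65 67 66
f 66 67 68
f 66 68 50
f 67 47 69
f 67 69 68
f 68 69 70
f 68 70 50
f 69 47 71
f 69 71 70
f 70 71 72
f 70 72 50
f 71 47 73
f 71 73 72
f 72 73 74
f 72 74 50
f 73 47 75
f 73 75 74
f 74 75 76
f 74 76 50
f 75 47 77
f 75 77 76
f 76 77 78
f 76 78 50
f 77 47 79
f 77 79 78
f 78 79 80
f 78 80 50
f 79 47 48
f 79 48 80
f 80 48 49
f 80 49 50

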